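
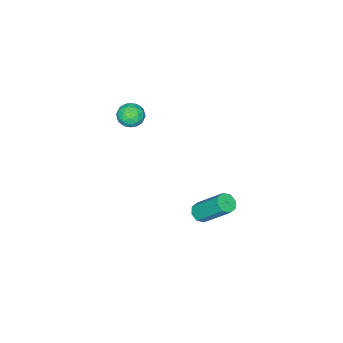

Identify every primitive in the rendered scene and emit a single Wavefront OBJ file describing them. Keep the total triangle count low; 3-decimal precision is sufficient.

v 0.489 2.514 -3.445
v 0.978 2.678 -3.515
v 0.76 3.949 -2.065
v 0.271 3.786 -1.995
v 0.716 2.882 -3.733
v 0.498 4.154 -2.284
v 0.321 2.871 -3.783
v 0.103 4.143 -2.334
v 0.025 2.651 -3.634
v -0.193 3.923 -2.185
v 0 2.351 -3.375
v -0.218 3.622 -1.925
v 0.262 2.146 -3.156
v 0.044 3.418 -1.707
v 0.657 2.157 -3.106
v 0.439 3.429 -1.657
v 0.953 2.377 -3.255
v 0.735 3.649 -1.806
v 1.753 0.024 2.379
v 2.23 -0.001 2.838
v 1.21 -0.739 2.902
v 1.687 -0.764 3.361
v 1.298 -0.229 3.316
v 1.634 0.242 2.993
v 1.806 -0.982 2.747
v 2.142 -0.511 2.424
v 2.263 -0.623 3.065
v 1.949 -0.158 3.417
v 1.491 -0.582 2.323
v 1.177 -0.117 2.675
v 2.039 0.078 2.563
v 1.401 -0.818 3.177
v 1.172 -0.504 3.151
v 1.453 -0.519 3.421
v 1.688 0.221 2.654
v 1.969 0.206 2.923
v 1.421 0.072 3.205
v 1.471 -0.946 2.817
v 1.752 -0.961 3.086
v 1.987 -0.221 2.319
v 2.268 -0.236 2.589
v 2.019 -0.812 2.535
v 2.339 -0.302 2.966
v 2.02 -0.75 3.273
v 2.09 -0.878 2.912
v 2.287 -0.601 2.722
v 2.154 -0.028 3.173
v 1.835 -0.476 3.48
v 1.607 -0.162 3.454
v 1.804 0.114 3.264
v 2.174 -0.394 3.306
v 1.605 -0.264 2.26
v 1.286 -0.712 2.567
v 1.636 -0.854 2.476
v 1.833 -0.578 2.286
v 1.42 0.01 2.467
v 1.101 -0.438 2.774
v 1.153 -0.139 3.018
v 1.35 0.138 2.828
v 1.266 -0.346 2.434
f 2 1 5
f 2 5 3
f 3 5 6
f 3 6 4
f 5 1 7
f 5 7 6
f 6 7 8
f 6 8 4
f 7 1 9
f 7 9 8
f 8 9 10
f 8 10 4
f 9 1 11
f 9 11 10
f 10 11 12
f 10 12 4
f 11 1 13
f 11 13 12
f 12 13 14
f 12 14 4
f 13 1 15
f 13 15 14
f 14 15 16
f 14 16 4
f 15 1 17
f 15 17 16
f 16 17 18
f 16 18 4
f 17 1 2
f 17 2 18
f 18 2 3
f 18 3 4
f 19 56 35
f 56 30 59
f 35 59 24
f 56 59 35
f 19 35 31
f 35 24 36
f 31 36 20
f 35 36 31
f 19 31 40
f 31 20 41
f 40 41 26
f 31 41 40
f 19 40 52
f 40 26 55
f 52 55 29
f 40 55 52
f 19 52 56
f 52 29 60
f 56 60 30
f 52 60 56
f 20 36 47
f 36 24 50
f 47 50 28
f 36 50 47
f 24 59 37
f 59 30 58
f 37 58 23
f 59 58 37
f 30 60 57
f 60 29 53
f 57 53 21
f 60 53 57
f 29 55 54
f 55 26 42
f 54 42 25
f 55 42 54
f 26 41 46
f 41 20 43
f 46 43 27
f 41 43 46
f 22 48 34
f 48 28 49
f 34 49 23
f 48 49 34
f 22 34 32
f 34 23 33
f 32 33 21
f 34 33 32
f 22 32 39
f 32 21 38
f 39 38 25
f 32 38 39
f 22 39 44
f 39 25 45
f 44 45 27
f 39 45 44
f 22 44 48
f 44 27 51
f 48 51 28
f 44 51 48
f 23 49 37
f 49 28 50
f 37 50 24
f 49 50 37
f 21 33 57
f 33 23 58
f 57 58 30
f 33 58 57
f 25 38 54
f 38 21 53
f 54 53 29
f 38 53 54
f 27 45 46
f 45 25 42
f 46 42 26
f 45 42 46
f 28 51 47
f 51 27 43
f 47 43 20
f 51 43 47



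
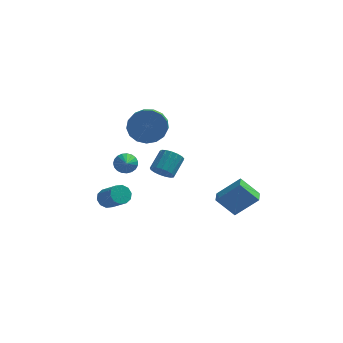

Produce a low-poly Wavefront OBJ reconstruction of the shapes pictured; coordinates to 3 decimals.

v -2.973 3.876 -2.814
v -2.497 4.226 -2.919
v -1.69 3.393 -2.031
v -2.167 3.044 -1.926
v -2.678 4.363 -2.626
v -1.871 3.531 -1.738
v -2.971 4.315 -2.405
v -2.165 3.482 -1.517
v -3.266 4.099 -2.34
v -2.459 3.267 -1.452
v -3.448 3.798 -2.456
v -2.642 2.965 -1.568
v -3.45 3.527 -2.709
v -2.643 2.694 -1.821
v -3.269 3.389 -3.002
v -2.462 2.557 -2.114
v -2.975 3.438 -3.223
v -2.169 2.605 -2.335
v -2.681 3.653 -3.288
v -1.874 2.821 -2.4
v -2.498 3.955 -3.172
v -1.692 3.122 -2.284
v 2.571 2.328 -1.562
v 3.734 2.422 -0.453
v 2.552 3.137 -1.611
v 3.715 3.23 -0.501
v 3.525 2.29 -2.559
v 4.688 2.383 -1.449
v 3.506 3.098 -2.607
v 4.669 3.192 -1.498
v -0.833 3.396 2.909
v -0.183 3.781 3.564
v -0.078 2.509 4.207
v -0.727 2.124 3.551
v -0.609 3.851 3.771
v -0.504 2.578 4.414
v -1.087 3.816 3.78
v -0.981 2.543 4.423
v -1.506 3.685 3.59
v -1.4 2.412 4.233
v -1.771 3.488 3.243
v -1.665 2.215 3.886
v -1.821 3.27 2.82
v -1.715 1.997 3.463
v -1.645 3.081 2.417
v -1.539 1.808 3.06
v -1.282 2.964 2.127
v -1.177 1.691 2.77
v -0.817 2.947 2.016
v -0.712 1.674 2.658
v -0.356 3.032 2.109
v -0.25 1.759 2.752
v -0.003 3.201 2.385
v 0.102 1.928 3.028
v 0.159 3.415 2.782
v 0.265 2.142 3.425
v 0.094 3.624 3.207
v 0.2 2.351 3.85
v -1.906 2.977 0.385
v -1.439 3.24 0.676
v -1.734 2.063 0.935
v -1.634 3.295 0.829
v -1.876 3.295 0.904
v -2.123 3.24 0.891
v -2.333 3.14 0.789
v -2.469 3.011 0.618
v -2.507 2.876 0.407
v -2.442 2.759 0.191
v -2.284 2.679 0.01
v -2.061 2.651 -0.107
v -1.811 2.679 -0.139
v -1.577 2.759 -0.08
v -1.4 2.876 0.059
v -1.311 3.01 0.255
v -1.325 3.139 0.473
v 0.095 1.119 1.021
v 0.651 1.125 0.703
v 1.04 2.007 1.402
v 0.485 2.001 1.719
v 0.477 1.324 0.549
v 0.866 2.206 1.248
v 0.215 1.476 0.503
v 0.604 2.358 1.202
v -0.075 1.547 0.576
v 0.314 2.428 1.274
v -0.325 1.519 0.75
v 0.064 2.401 1.449
v -0.479 1.4 0.987
v -0.09 2.281 1.685
v -0.501 1.216 1.231
v -0.112 2.098 1.929
v -0.387 1.01 1.427
v 0.002 1.892 2.125
v -0.162 0.83 1.53
v 0.227 1.711 2.228
v 0.122 0.715 1.517
v 0.511 1.597 2.215
v 0.399 0.693 1.389
v 0.789 1.575 2.088
v 0.608 0.769 1.178
v 0.997 1.651 1.876
v 0.698 0.925 0.93
v 1.088 1.807 1.628
f 2 1 5
f 2 5 3
f 3 5 6
f 3 6 4
f 5 1 7
f 5 7 6
f 6 7 8
f 6 8 4
f 7 1 9
f 7 9 8
f 8 9 10
f 8 10 4
f 9 1 11
f 9 11 10
f 10 11 12
f 10 12 4
f 11 1 13
f 11 13 12
f 12 13 14
f 12 14 4
f 13 1 15
f 13 15 14
f 14 15 16
f 14 16 4
f 15 1 17
f 15 17 16
f 16 17 18
f 16 18 4
f 17 1 19
f 17 19 18
f 18 19 20
f 18 20 4
f 19 1 21
f 19 21 20
f 20 21 22
f 20 22 4
f 21 1 2
f 21 2 22
f 22 2 3
f 22 3 4
f 24 26 23
f 27 24 23
f 23 26 25
f 25 27 23
f 24 30 26
f 28 24 27
f 28 30 24
f 26 30 25
f 29 27 25
f 25 30 29
f 29 28 27
f 30 28 29
f 32 31 35
f 32 35 33
f 33 35 36
f 33 36 34
f 35 31 37
f 35 37 36
f 36 37 38
f 36 38 34
f 37 31 39
f 37 39 38
f 38 39 40
f 38 40 34
f 39 31 41
f 39 41 40
f 40 41 42
f 40 42 34
f 41 31 43
f 41 43 42
f 42 43 44
f 42 44 34
f 43 31 45
f 43 45 44
f 44 45 46
f 44 46 34
f 45 31 47
f 45 47 46
f 46 47 48
f 46 48 34
f 47 31 49
f 47 49 48
f 48 49 50
f 48 50 34
f 49 31 51
f 49 51 50
f 50 51 52
f 50 52 34
f 51 31 53
f 51 53 52
f 52 53 54
f 52 54 34
f 53 31 55
f 53 55 54
f 54 55 56
f 54 56 34
f 55 31 57
f 55 57 56
f 56 57 58
f 56 58 34
f 57 31 32
f 57 32 58
f 58 32 33
f 58 33 34
f 60 59 62
f 60 62 61
f 62 59 63
f 62 63 61
f 63 59 64
f 63 64 61
f 64 59 65
f 64 65 61
f 65 59 66
f 65 66 61
f 66 59 67
f 66 67 61
f 67 59 68
f 67 68 61
f 68 59 69
f 68 69 61
f 69 59 70
f 69 70 61
f 70 59 71
f 70 71 61
f 71 59 72
f 71 72 61
f 72 59 73
f 72 73 61
f 73 59 74
f 73 74 61
f 74 59 75
f 74 75 61
f 75 59 60
f 75 60 61
f 77 76 80
f 77 80 78
f 78 80 81
f 78 81 79
f 80 76 82
f 80 82 81
f 81 82 83
f 81 83 79
f 82 76 84
f 82 84 83
f 83 84 85
f 83 85 79
f 84 76 86
f 84 86 85
f 85 86 87
f 85 87 79
f 86 76 88
f 86 88 87
f 87 88 89
f 87 89 79
f 88 76 90
f 88 90 89
f 89 90 91
f 89 91 79
f 90 76 92
f 90 92 91
f 91 92 93
f 91 93 79
f 92 76 94
f 92 94 93
f 93 94 95
f 93 95 79
f 94 76 96
f 94 96 95
f 95 96 97
f 95 97 79
f 96 76 98
f 96 98 97
f 97 98 99
f 97 99 79
f 98 76 100
f 98 100 99
f 99 100 101
f 99 101 79
f 100 76 102
f 100 102 101
f 101 102 103
f 101 103 79
f 102 76 77
f 102 77 103
f 103 77 78
f 103 78 79



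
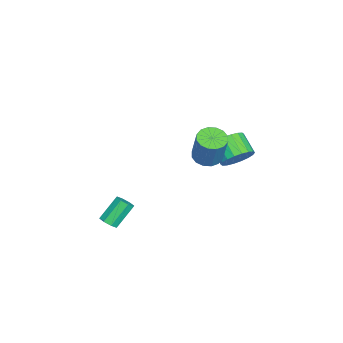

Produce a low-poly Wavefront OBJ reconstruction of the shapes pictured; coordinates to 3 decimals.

v 2.716 2.338 2.281
v 3.399 1.823 2.123
v 4.127 2.187 4.08
v 3.444 2.702 4.239
v 3.532 2.235 1.997
v 4.26 2.599 3.955
v 3.446 2.674 1.947
v 4.174 3.038 3.905
v 3.164 3.023 1.987
v 3.892 3.387 3.945
v 2.763 3.189 2.106
v 3.491 3.553 4.063
v 2.349 3.127 2.271
v 3.077 3.491 4.229
v 2.033 2.853 2.44
v 2.761 3.217 4.397
v 1.9 2.441 2.565
v 2.628 2.805 4.523
v 1.986 2.002 2.615
v 2.714 2.366 4.573
v 2.268 1.653 2.575
v 2.996 2.017 4.533
v 2.669 1.487 2.457
v 3.397 1.851 4.414
v 3.083 1.549 2.291
v 3.811 1.913 4.249
v -0.346 3.658 -0.055
v 0.459 3.167 0.406
v -0.488 2.412 1.256
v -1.294 2.902 0.795
v 0.399 3.545 0.675
v -0.548 2.789 1.525
v 0.192 3.945 0.8
v -0.755 3.189 1.65
v -0.122 4.288 0.755
v -1.069 3.532 1.605
v -0.481 4.506 0.549
v -1.428 3.75 1.399
v -0.813 4.556 0.224
v -1.76 3.801 1.074
v -1.052 4.429 -0.156
v -1.999 3.673 0.694
v -1.152 4.148 -0.516
v -2.099 3.393 0.334
v -1.092 3.771 -0.785
v -2.039 3.015 0.065
v -0.885 3.371 -0.91
v -1.832 2.615 -0.06
v -0.571 3.028 -0.865
v -1.518 2.272 -0.015
v -0.212 2.81 -0.659
v -1.159 2.054 0.191
v 0.12 2.759 -0.334
v -0.827 2.004 0.516
v 0.359 2.887 0.046
v -0.588 2.131 0.896
v 2.355 -3.293 -4.377
v 2.668 -2.763 -4.511
v 1.819 -1.938 -3.236
v 1.505 -2.467 -3.103
v 2.257 -2.802 -4.76
v 1.408 -1.977 -3.485
v 1.903 -3.128 -4.785
v 1.054 -2.303 -3.51
v 1.813 -3.551 -4.571
v 0.964 -2.726 -3.296
v 2.041 -3.822 -4.244
v 1.192 -2.997 -2.969
v 2.452 -3.783 -3.995
v 1.603 -2.958 -2.72
v 2.806 -3.457 -3.97
v 1.957 -2.632 -2.695
v 2.896 -3.034 -4.184
v 2.047 -2.209 -2.909
f 2 1 5
f 2 5 3
f 3 5 6
f 3 6 4
f 5 1 7
f 5 7 6
f 6 7 8
f 6 8 4
f 7 1 9
f 7 9 8
f 8 9 10
f 8 10 4
f 9 1 11
f 9 11 10
f 10 11 12
f 10 12 4
f 11 1 13
f 11 13 12
f 12 13 14
f 12 14 4
f 13 1 15
f 13 15 14
f 14 15 16
f 14 16 4
f 15 1 17
f 15 17 16
f 16 17 18
f 16 18 4
f 17 1 19
f 17 19 18
f 18 19 20
f 18 20 4
f 19 1 21
f 19 21 20
f 20 21 22
f 20 22 4
f 21 1 23
f 21 23 22
f 22 23 24
f 22 24 4
f 23 1 25
f 23 25 24
f 24 25 26
f 24 26 4
f 25 1 2
f 25 2 26
f 26 2 3
f 26 3 4
f 28 27 31
f 28 31 29
f 29 31 32
f 29 32 30
f 31 27 33
f 31 33 32
f 32 33 34
f 32 34 30
f 33 27 35
f 33 35 34
f 34 35 36
f 34 36 30
f 35 27 37
f 35 37 36
f 36 37 38
f 36 38 30
f 37 27 39
f 37 39 38
f 38 39 40
f 38 40 30
f 39 27 41
f 39 41 40
f 40 41 42
f 40 42 30
f 41 27 43
f 41 43 42
f 42 43 44
f 42 44 30
f 43 27 45
f 43 45 44
f 44 45 46
f 44 46 30
f 45 27 47
f 45 47 46
f 46 47 48
f 46 48 30
f 47 27 49
f 47 49 48
f 48 49 50
f 48 50 30
f 49 27 51
f 49 51 50
f 50 51 52
f 50 52 30
f 51 27 53
f 51 53 52
f 52 53 54
f 52 54 30
f 53 27 55
f 53 55 54
f 54 55 56
f 54 56 30
f 55 27 28
f 55 28 56
f 56 28 29
f 56 29 30
f 58 57 61
f 58 61 59
f 59 61 62
f 59 62 60
f 61 57 63
f 61 63 62
f 62 63 64
f 62 64 60
f 63 57 65
f 63 65 64
f 64 65 66
f 64 66 60
f 65 57 67
f 65 67 66
f 66 67 68
f 66 68 60
f 67 57 69
f 67 69 68
f 68 69 70
f 68 70 60
f 69 57 71
f 69 71 70
f 70 71 72
f 70 72 60
f 71 57 73
f 71 73 72
f 72 73 74
f 72 74 60
f 73 57 58
f 73 58 74
f 74 58 59
f 74 59 60



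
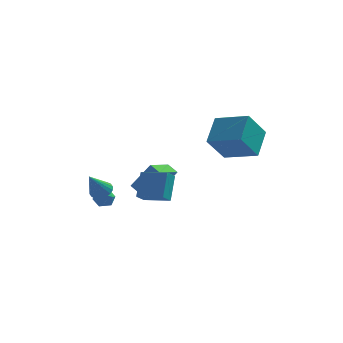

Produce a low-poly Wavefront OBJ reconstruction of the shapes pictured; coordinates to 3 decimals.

v -3.541 -2.057 0.856
v -3.08 -1.73 1.233
v -4.019 -2.963 2.224
v -3.326 -1.556 1.262
v -3.615 -1.482 1.211
v -3.889 -1.521 1.089
v -4.094 -1.667 0.921
v -4.19 -1.89 0.74
v -4.157 -2.145 0.582
v -4.002 -2.384 0.478
v -3.756 -2.557 0.449
v -3.467 -2.632 0.5
v -3.193 -2.592 0.622
v -2.988 -2.447 0.79
v -2.892 -2.224 0.972
v -2.925 -1.968 1.13
v -1.379 -3.685 1.212
v -1.293 -2.676 2.59
v -1.085 -2.981 0.679
v -0.999 -1.973 2.057
v 0.099 -4.127 1.443
v 0.185 -3.119 2.821
v 0.393 -3.424 0.91
v 0.479 -2.415 2.288
v 2.512 2.728 1.731
v 1.651 1.67 3.315
v 2.782 4.305 2.932
v 1.922 3.247 4.515
v 4.458 1.973 2.285
v 3.598 0.915 3.868
v 4.729 3.55 3.485
v 3.868 2.492 5.069
v -0.943 0.933 -0.433
v -1.687 -0.603 0.108
v -1.517 1.343 -0.056
v -2.261 -0.193 0.485
v 0.141 0.973 1.175
v -0.603 -0.563 1.716
v -0.433 1.383 1.552
v -1.177 -0.153 2.093
v -3.811 0.655 -0.474
v -3.536 0.201 -0.027
v -4.024 -0.181 -1.193
v -3.749 -0.635 -0.746
v -4.35 -0.322 -0.597
v -4.219 0.195 -0.153
v -3.341 -0.175 -1.067
v -3.21 0.342 -0.623
v -3.246 -0.312 -0.393
v -3.87 -0.403 -0.103
v -3.69 0.423 -1.117
v -4.314 0.332 -0.827
f 2 1 4
f 2 4 3
f 4 1 5
f 4 5 3
f 5 1 6
f 5 6 3
f 6 1 7
f 6 7 3
f 7 1 8
f 7 8 3
f 8 1 9
f 8 9 3
f 9 1 10
f 9 10 3
f 10 1 11
f 10 11 3
f 11 1 12
f 11 12 3
f 12 1 13
f 12 13 3
f 13 1 14
f 13 14 3
f 14 1 15
f 14 15 3
f 15 1 16
f 15 16 3
f 16 1 2
f 16 2 3
f 18 20 17
f 21 18 17
f 17 20 19
f 19 21 17
f 18 24 20
f 22 18 21
f 22 24 18
f 20 24 19
f 23 21 19
f 19 24 23
f 23 22 21
f 24 22 23
f 26 28 25
f 29 26 25
f 25 28 27
f 27 29 25
f 26 32 28
f 30 26 29
f 30 32 26
f 28 32 27
f 31 29 27
f 27 32 31
f 31 30 29
f 32 30 31
f 34 36 33
f 37 34 33
f 33 36 35
f 35 37 33
f 34 40 36
f 38 34 37
f 38 40 34
f 36 40 35
f 39 37 35
f 35 40 39
f 39 38 37
f 40 38 39
f 41 52 46
f 41 46 42
f 41 42 48
f 41 48 51
f 41 51 52
f 42 46 50
f 46 52 45
f 52 51 43
f 51 48 47
f 48 42 49
f 44 50 45
f 44 45 43
f 44 43 47
f 44 47 49
f 44 49 50
f 45 50 46
f 43 45 52
f 47 43 51
f 49 47 48
f 50 49 42



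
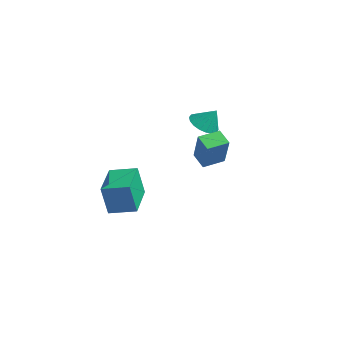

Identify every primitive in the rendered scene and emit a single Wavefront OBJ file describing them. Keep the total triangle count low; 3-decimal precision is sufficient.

v -1.74 2.176 3.362
v -1.074 1.965 3.151
v -1.34 2.584 4.218
v -1.1 2.262 3.022
v -1.253 2.542 2.96
v -1.503 2.749 2.977
v -1.799 2.843 3.071
v -2.084 2.804 3.223
v -2.301 2.642 3.401
v -2.406 2.386 3.572
v -2.38 2.089 3.702
v -2.227 1.81 3.764
v -1.978 1.602 3.746
v -1.681 1.509 3.652
v -1.396 1.547 3.501
v -1.179 1.71 3.322
v -2.009 -2.119 -1.279
v -2.038 -2.435 0.218
v -3.632 -1.073 -1.088
v -3.661 -1.39 0.408
v -1.319 -1.09 -1.048
v -1.348 -1.407 0.448
v -2.942 -0.045 -0.858
v -2.971 -0.361 0.639
v 1.764 0.106 3.398
v 2.568 -0.081 4.804
v 1.728 1.074 3.548
v 2.532 0.887 4.953
v 2.468 0.193 3.007
v 3.272 0.006 4.412
v 2.432 1.161 3.156
v 3.236 0.974 4.562
f 2 1 4
f 2 4 3
f 4 1 5
f 4 5 3
f 5 1 6
f 5 6 3
f 6 1 7
f 6 7 3
f 7 1 8
f 7 8 3
f 8 1 9
f 8 9 3
f 9 1 10
f 9 10 3
f 10 1 11
f 10 11 3
f 11 1 12
f 11 12 3
f 12 1 13
f 12 13 3
f 13 1 14
f 13 14 3
f 14 1 15
f 14 15 3
f 15 1 16
f 15 16 3
f 16 1 2
f 16 2 3
f 18 20 17
f 21 18 17
f 17 20 19
f 19 21 17
f 18 24 20
f 22 18 21
f 22 24 18
f 20 24 19
f 23 21 19
f 19 24 23
f 23 22 21
f 24 22 23
f 26 28 25
f 29 26 25
f 25 28 27
f 27 29 25
f 26 32 28
f 30 26 29
f 30 32 26
f 28 32 27
f 31 29 27
f 27 32 31
f 31 30 29
f 32 30 31



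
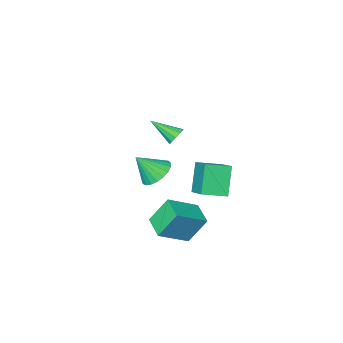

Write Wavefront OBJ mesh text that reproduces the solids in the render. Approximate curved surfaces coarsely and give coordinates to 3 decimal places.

v -0.861 3.415 3.342
v -0.56 3.861 3.608
v 0.041 2.285 4.218
v -0.858 3.784 3.815
v -1.157 3.566 3.841
v -1.343 3.29 3.677
v -1.344 3.062 3.385
v -1.161 2.969 3.076
v -0.863 3.046 2.869
v -0.565 3.263 2.842
v -0.379 3.539 3.007
v -0.377 3.767 3.299
v -2.74 2.159 0.1
v -2.27 3.921 1.1
v -4.05 2.677 -0.198
v -3.58 4.44 0.801
v -2.06 2.92 -1.561
v -1.59 4.683 -0.562
v -3.37 3.439 -1.86
v -2.9 5.201 -0.86
v -2.448 2.91 -2.758
v -0.687 2.794 -1.775
v -2.182 4.343 -3.066
v -0.42 4.227 -2.083
v -1.6 2.413 -4.337
v 0.162 2.297 -3.354
v -1.333 3.846 -4.645
v 0.428 3.73 -3.662
v -2.016 -0.769 -2.152
v -1.177 -0.402 -2.667
v -1.004 -1.251 -0.848
v -1.305 -0.052 -2.439
v -1.555 0.174 -2.162
v -1.885 0.237 -1.883
v -2.237 0.126 -1.65
v -2.552 -0.14 -1.505
v -2.773 -0.515 -1.471
v -2.864 -0.933 -1.556
v -2.808 -1.324 -1.743
v -2.615 -1.618 -2.001
v -2.318 -1.766 -2.286
v -1.97 -1.741 -2.547
v -1.629 -1.548 -2.74
v -1.355 -1.221 -2.832
v -1.195 -0.815 -2.806
f 2 1 4
f 2 4 3
f 4 1 5
f 4 5 3
f 5 1 6
f 5 6 3
f 6 1 7
f 6 7 3
f 7 1 8
f 7 8 3
f 8 1 9
f 8 9 3
f 9 1 10
f 9 10 3
f 10 1 11
f 10 11 3
f 11 1 12
f 11 12 3
f 12 1 2
f 12 2 3
f 14 16 13
f 17 14 13
f 13 16 15
f 15 17 13
f 14 20 16
f 18 14 17
f 18 20 14
f 16 20 15
f 19 17 15
f 15 20 19
f 19 18 17
f 20 18 19
f 22 24 21
f 25 22 21
f 21 24 23
f 23 25 21
f 22 28 24
f 26 22 25
f 26 28 22
f 24 28 23
f 27 25 23
f 23 28 27
f 27 26 25
f 28 26 27
f 30 29 32
f 30 32 31
f 32 29 33
f 32 33 31
f 33 29 34
f 33 34 31
f 34 29 35
f 34 35 31
f 35 29 36
f 35 36 31
f 36 29 37
f 36 37 31
f 37 29 38
f 37 38 31
f 38 29 39
f 38 39 31
f 39 29 40
f 39 40 31
f 40 29 41
f 40 41 31
f 41 29 42
f 41 42 31
f 42 29 43
f 42 43 31
f 43 29 44
f 43 44 31
f 44 29 45
f 44 45 31
f 45 29 30
f 45 30 31



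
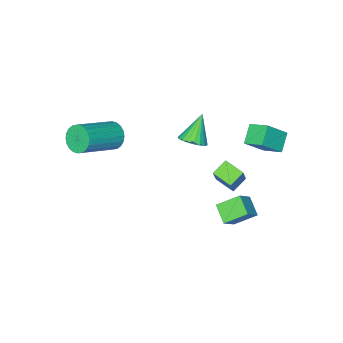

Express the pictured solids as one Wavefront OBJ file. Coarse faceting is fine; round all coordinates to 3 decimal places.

v -1.256 -1.704 0.391
v -0.76 -1.438 0.79
v -2.064 -2.056 1.629
v -0.929 -1.21 0.745
v -1.154 -1.068 0.638
v -1.397 -1.036 0.489
v -1.615 -1.119 0.322
v -1.772 -1.304 0.168
v -1.839 -1.558 0.052
v -1.805 -1.837 -0.005
v -1.676 -2.093 0.006
v -1.475 -2.282 0.084
v -1.236 -2.371 0.215
v -1 -2.345 0.376
v -0.808 -2.208 0.54
v -0.694 -1.984 0.678
v -0.677 -1.712 0.767
v -2.617 0.723 -2.613
v -1.881 0.914 -1.903
v -2.369 1.594 -3.104
v -1.633 1.784 -2.395
v -1.787 0.096 -3.305
v -1.051 0.286 -2.596
v -1.539 0.966 -3.797
v -0.803 1.157 -3.087
v -3.21 1.179 2.199
v -3.438 2.104 2.662
v -2.534 1.647 1.596
v -2.762 2.573 2.06
v -2.278 0.967 3.08
v -2.506 1.893 3.544
v -1.602 1.436 2.478
v -1.83 2.361 2.941
v -2.262 -1.262 -2.692
v -3.033 -1.337 -2.275
v -2.518 -0.322 -2.997
v -3.289 -0.397 -2.579
v -1.571 -0.623 -1.301
v -2.342 -0.698 -0.883
v -1.827 0.317 -1.605
v -2.598 0.242 -1.188
v 1.508 -3.927 0.704
v 1.835 -4.109 0.065
v 3.759 -3.994 1.018
v 3.432 -3.813 1.656
v 1.828 -3.821 0.045
v 3.752 -3.706 0.997
v 1.772 -3.549 0.125
v 3.696 -3.435 1.077
v 1.676 -3.335 0.293
v 3.6 -3.22 1.246
v 1.554 -3.211 0.524
v 3.478 -3.096 1.476
v 1.426 -3.196 0.782
v 3.35 -3.081 1.734
v 1.31 -3.292 1.028
v 3.234 -3.178 1.981
v 1.224 -3.485 1.225
v 3.148 -3.371 2.177
v 1.181 -3.746 1.342
v 3.105 -3.631 2.295
v 1.188 -4.034 1.363
v 3.112 -3.919 2.315
v 1.244 -4.305 1.283
v 3.168 -4.191 2.235
v 1.34 -4.52 1.114
v 3.264 -4.405 2.067
v 1.462 -4.644 0.884
v 3.386 -4.529 1.836
v 1.59 -4.659 0.626
v 3.514 -4.544 1.578
v 1.706 -4.562 0.379
v 3.63 -4.448 1.332
v 1.792 -4.369 0.183
v 3.716 -4.255 1.135
f 2 1 4
f 2 4 3
f 4 1 5
f 4 5 3
f 5 1 6
f 5 6 3
f 6 1 7
f 6 7 3
f 7 1 8
f 7 8 3
f 8 1 9
f 8 9 3
f 9 1 10
f 9 10 3
f 10 1 11
f 10 11 3
f 11 1 12
f 11 12 3
f 12 1 13
f 12 13 3
f 13 1 14
f 13 14 3
f 14 1 15
f 14 15 3
f 15 1 16
f 15 16 3
f 16 1 17
f 16 17 3
f 17 1 2
f 17 2 3
f 19 21 18
f 22 19 18
f 18 21 20
f 20 22 18
f 19 25 21
f 23 19 22
f 23 25 19
f 21 25 20
f 24 22 20
f 20 25 24
f 24 23 22
f 25 23 24
f 27 29 26
f 30 27 26
f 26 29 28
f 28 30 26
f 27 33 29
f 31 27 30
f 31 33 27
f 29 33 28
f 32 30 28
f 28 33 32
f 32 31 30
f 33 31 32
f 35 37 34
f 38 35 34
f 34 37 36
f 36 38 34
f 35 41 37
f 39 35 38
f 39 41 35
f 37 41 36
f 40 38 36
f 36 41 40
f 40 39 38
f 41 39 40
f 43 42 46
f 43 46 44
f 44 46 47
f 44 47 45
f 46 42 48
f 46 48 47
f 47 48 49
f 47 49 45
f 48 42 50
f 48 50 49
f 49 50 51
f 49 51 45
f 50 42 52
f 50 52 51
f 51 52 53
f 51 53 45
f 52 42 54
f 52 54 53
f 53 54 55
f 53 55 45
f 54 42 56
f 54 56 55
f 55 56 57
f 55 57 45
f 56 42 58
f 56 58 57
f 57 58 59
f 57 59 45
f 58 42 60
f 58 60 59
f 59 60 61
f 59 61 45
f 60 42 62
f 60 62 61
f 61 62 63
f 61 63 45
f 62 42 64
f 62 64 63
f 63 64 65
f 63 65 45
f 64 42 66
f 64 66 65
f 65 66 67
f 65 67 45
f 66 42 68
f 66 68 67
f 67 68 69
f 67 69 45
f 68 42 70
f 68 70 69
f 69 70 71
f 69 71 45
f 70 42 72
f 70 72 71
f 71 72 73
f 71 73 45
f 72 42 74
f 72 74 73
f 73 74 75
f 73 75 45
f 74 42 43
f 74 43 75
f 75 43 44
f 75 44 45



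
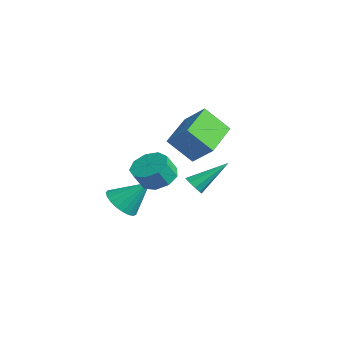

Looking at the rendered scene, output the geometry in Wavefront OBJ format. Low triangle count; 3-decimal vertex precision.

v -1.665 -1.253 -1.369
v -1.236 -0.722 -2.029
v -1.055 -0.107 -0.051
v -1.594 -0.555 -2.009
v -1.963 -0.508 -1.878
v -2.282 -0.591 -1.659
v -2.493 -0.788 -1.39
v -2.562 -1.065 -1.117
v -2.475 -1.375 -0.888
v -2.249 -1.663 -0.741
v -1.921 -1.881 -0.704
v -1.55 -1.99 -0.781
v -1.198 -1.972 -0.96
v -0.927 -1.829 -1.21
v -0.784 -1.587 -1.487
v -0.793 -1.287 -1.744
v -0.953 -0.981 -1.936
v -0.698 1.87 -0.503
v -0.164 1.682 -0.375
v -0.422 3.49 0.723
v -0.152 1.92 -0.692
v -0.396 2.135 -0.921
v -0.78 2.225 -0.954
v -1.127 2.15 -0.776
v -1.272 1.943 -0.47
v -1.149 1.702 -0.18
v -0.815 1.54 -0.04
v -0.426 1.532 -0.118
v 3.38 -1.778 2.363
v 4.075 -1.265 2.58
v 4.194 -1.79 3.435
v 3.5 -2.302 3.217
v 3.561 -1.024 2.8
v 3.68 -1.549 3.655
v 2.962 -1.135 2.815
v 3.082 -1.66 3.67
v 2.56 -1.547 2.619
v 2.679 -2.072 3.473
v 2.541 -2.067 2.302
v 2.66 -2.592 3.157
v 2.915 -2.451 2.014
v 3.034 -2.976 2.869
v 3.507 -2.52 1.889
v 3.626 -3.045 2.744
v 4.039 -2.242 1.986
v 4.159 -2.767 2.84
v 4.264 -1.746 2.259
v 4.383 -2.271 3.113
v 2.195 -0.849 3.84
v 3.11 -0.346 4.726
v 0.837 0.673 4.377
v 1.752 1.177 5.263
v 2.788 0.083 2.697
v 3.703 0.587 3.583
v 1.43 1.606 3.234
v 2.345 2.109 4.12
f 2 1 4
f 2 4 3
f 4 1 5
f 4 5 3
f 5 1 6
f 5 6 3
f 6 1 7
f 6 7 3
f 7 1 8
f 7 8 3
f 8 1 9
f 8 9 3
f 9 1 10
f 9 10 3
f 10 1 11
f 10 11 3
f 11 1 12
f 11 12 3
f 12 1 13
f 12 13 3
f 13 1 14
f 13 14 3
f 14 1 15
f 14 15 3
f 15 1 16
f 15 16 3
f 16 1 17
f 16 17 3
f 17 1 2
f 17 2 3
f 19 18 21
f 19 21 20
f 21 18 22
f 21 22 20
f 22 18 23
f 22 23 20
f 23 18 24
f 23 24 20
f 24 18 25
f 24 25 20
f 25 18 26
f 25 26 20
f 26 18 27
f 26 27 20
f 27 18 28
f 27 28 20
f 28 18 19
f 28 19 20
f 30 29 33
f 30 33 31
f 31 33 34
f 31 34 32
f 33 29 35
f 33 35 34
f 34 35 36
f 34 36 32
f 35 29 37
f 35 37 36
f 36 37 38
f 36 38 32
f 37 29 39
f 37 39 38
f 38 39 40
f 38 40 32
f 39 29 41
f 39 41 40
f 40 41 42
f 40 42 32
f 41 29 43
f 41 43 42
f 42 43 44
f 42 44 32
f 43 29 45
f 43 45 44
f 44 45 46
f 44 46 32
f 45 29 47
f 45 47 46
f 46 47 48
f 46 48 32
f 47 29 30
f 47 30 48
f 48 30 31
f 48 31 32
f 50 52 49
f 53 50 49
f 49 52 51
f 51 53 49
f 50 56 52
f 54 50 53
f 54 56 50
f 52 56 51
f 55 53 51
f 51 56 55
f 55 54 53
f 56 54 55



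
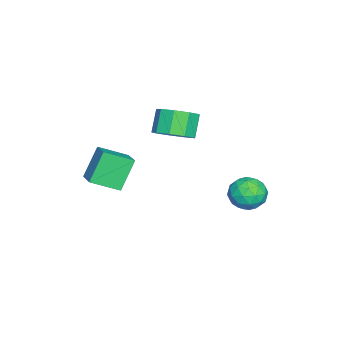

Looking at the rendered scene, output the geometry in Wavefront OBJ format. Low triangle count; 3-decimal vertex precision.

v -1.165 -0.582 2.91
v -0.293 -0.533 3.547
v -1.124 -0.55 4.686
v -1.995 -0.598 4.05
v -0.527 0.149 3.386
v -1.358 0.132 4.525
v -1.06 0.489 3.003
v -1.891 0.472 4.142
v -1.641 0.328 2.576
v -2.472 0.311 3.716
v -1.999 -0.258 2.306
v -2.83 -0.275 3.445
v -1.967 -0.996 2.319
v -2.798 -1.013 3.458
v -1.559 -1.54 2.608
v -2.39 -1.557 3.747
v -0.967 -1.635 3.039
v -1.798 -1.652 4.178
v -0.467 -1.238 3.41
v -1.298 -1.254 4.549
v -0.323 -2.595 1.638
v 0.23 -3.957 2.319
v 0.832 -1.876 2.139
v 1.386 -3.238 2.819
v 0.614 -3.002 0.061
v 1.168 -4.364 0.741
v 1.77 -2.283 0.561
v 2.323 -3.645 1.242
v -3.972 3.26 -1.803
v -3.108 3.263 -2.438
v -4.332 1.637 -2.302
v -3.468 1.64 -2.937
v -3.35 1.641 -1.871
v -3.127 2.644 -1.563
v -4.313 2.256 -3.177
v -4.09 3.259 -2.869
v -3.318 2.643 -3.288
v -2.723 2.263 -2.48
v -4.717 2.637 -2.26
v -4.122 2.257 -1.452
v -3.508 3.404 -2.077
v -3.932 1.496 -2.663
v -3.862 1.497 -2.037
v -3.355 1.499 -2.41
v -3.52 3.04 -1.562
v -3.012 3.042 -1.936
v -3.154 2.088 -1.602
v -4.428 1.858 -2.804
v -3.92 1.86 -3.178
v -4.085 3.401 -2.33
v -3.578 3.403 -2.703
v -4.286 2.812 -3.138
v -3.124 3.041 -2.949
v -3.336 2.088 -3.243
v -3.832 2.45 -3.384
v -3.701 3.039 -3.203
v -2.774 2.818 -2.475
v -2.986 1.864 -2.768
v -2.917 1.864 -2.142
v -2.786 2.454 -1.96
v -2.898 2.453 -2.974
v -4.454 3.036 -1.972
v -4.666 2.082 -2.265
v -4.654 2.446 -2.78
v -4.523 3.036 -2.598
v -4.104 2.812 -1.497
v -4.316 1.859 -1.791
v -3.739 1.861 -1.537
v -3.608 2.45 -1.356
v -4.542 2.447 -1.766
f 2 1 5
f 2 5 3
f 3 5 6
f 3 6 4
f 5 1 7
f 5 7 6
f 6 7 8
f 6 8 4
f 7 1 9
f 7 9 8
f 8 9 10
f 8 10 4
f 9 1 11
f 9 11 10
f 10 11 12
f 10 12 4
f 11 1 13
f 11 13 12
f 12 13 14
f 12 14 4
f 13 1 15
f 13 15 14
f 14 15 16
f 14 16 4
f 15 1 17
f 15 17 16
f 16 17 18
f 16 18 4
f 17 1 19
f 17 19 18
f 18 19 20
f 18 20 4
f 19 1 2
f 19 2 20
f 20 2 3
f 20 3 4
f 22 24 21
f 25 22 21
f 21 24 23
f 23 25 21
f 22 28 24
f 26 22 25
f 26 28 22
f 24 28 23
f 27 25 23
f 23 28 27
f 27 26 25
f 28 26 27
f 29 66 45
f 66 40 69
f 45 69 34
f 66 69 45
f 29 45 41
f 45 34 46
f 41 46 30
f 45 46 41
f 29 41 50
f 41 30 51
f 50 51 36
f 41 51 50
f 29 50 62
f 50 36 65
f 62 65 39
f 50 65 62
f 29 62 66
f 62 39 70
f 66 70 40
f 62 70 66
f 30 46 57
f 46 34 60
f 57 60 38
f 46 60 57
f 34 69 47
f 69 40 68
f 47 68 33
f 69 68 47
f 40 70 67
f 70 39 63
f 67 63 31
f 70 63 67
f 39 65 64
f 65 36 52
f 64 52 35
f 65 52 64
f 36 51 56
f 51 30 53
f 56 53 37
f 51 53 56
f 32 58 44
f 58 38 59
f 44 59 33
f 58 59 44
f 32 44 42
f 44 33 43
f 42 43 31
f 44 43 42
f 32 42 49
f 42 31 48
f 49 48 35
f 42 48 49
f 32 49 54
f 49 35 55
f 54 55 37
f 49 55 54
f 32 54 58
f 54 37 61
f 58 61 38
f 54 61 58
f 33 59 47
f 59 38 60
f 47 60 34
f 59 60 47
f 31 43 67
f 43 33 68
f 67 68 40
f 43 68 67
f 35 48 64
f 48 31 63
f 64 63 39
f 48 63 64
f 37 55 56
f 55 35 52
f 56 52 36
f 55 52 56
f 38 61 57
f 61 37 53
f 57 53 30
f 61 53 57



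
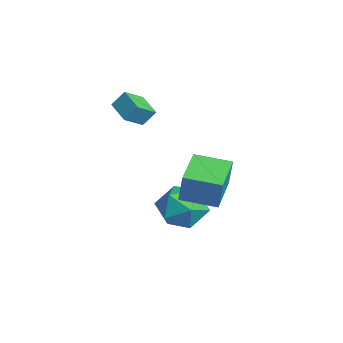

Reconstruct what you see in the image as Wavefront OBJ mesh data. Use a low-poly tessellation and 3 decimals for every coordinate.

v -0.951 -1.213 -2.784
v -0.106 -0.526 -3.309
v 0.346 -1.774 -1.431
v 1.191 -1.087 -1.956
v 0.258 -0.569 -1.387
v -0.544 -0.222 -2.223
v 0.784 -2.078 -2.517
v -0.018 -1.731 -3.353
v 0.966 -1.06 -3.144
v 0.641 -0.128 -2.445
v -0.401 -2.172 -2.295
v -0.726 -1.24 -1.596
v -2.319 -3.442 2.685
v -2.216 -2.908 3.389
v -2.687 -2.573 2.081
v -2.584 -2.04 2.785
v -1.176 -3.2 2.335
v -1.073 -2.667 3.039
v -1.544 -2.332 1.731
v -1.441 -1.798 2.435
v 0.188 -0.86 -0.548
v 0.464 -0.778 0.842
v 0.946 0.552 -0.783
v 1.223 0.634 0.607
v 1.877 -1.814 -0.827
v 2.154 -1.732 0.563
v 2.636 -0.402 -1.062
v 2.912 -0.32 0.328
f 1 12 6
f 1 6 2
f 1 2 8
f 1 8 11
f 1 11 12
f 2 6 10
f 6 12 5
f 12 11 3
f 11 8 7
f 8 2 9
f 4 10 5
f 4 5 3
f 4 3 7
f 4 7 9
f 4 9 10
f 5 10 6
f 3 5 12
f 7 3 11
f 9 7 8
f 10 9 2
f 14 16 13
f 17 14 13
f 13 16 15
f 15 17 13
f 14 20 16
f 18 14 17
f 18 20 14
f 16 20 15
f 19 17 15
f 15 20 19
f 19 18 17
f 20 18 19
f 22 24 21
f 25 22 21
f 21 24 23
f 23 25 21
f 22 28 24
f 26 22 25
f 26 28 22
f 24 28 23
f 27 25 23
f 23 28 27
f 27 26 25
f 28 26 27



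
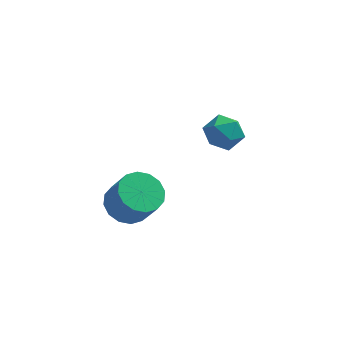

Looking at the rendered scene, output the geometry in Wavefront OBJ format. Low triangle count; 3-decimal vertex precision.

v 0.139 -2.758 -4.315
v 0.747 -3.31 -4.831
v 1.35 -3.833 -3.561
v 0.741 -3.282 -3.045
v 0.989 -2.874 -4.766
v 1.592 -3.398 -3.496
v 1.003 -2.408 -4.581
v 1.606 -2.932 -3.311
v 0.786 -2.036 -4.324
v 1.388 -2.559 -3.054
v 0.395 -1.857 -4.065
v 0.997 -2.38 -2.795
v -0.065 -1.919 -3.873
v 0.538 -2.443 -2.603
v -0.47 -2.207 -3.799
v 0.133 -2.73 -2.529
v -0.712 -2.642 -3.864
v -0.109 -3.166 -2.594
v -0.726 -3.108 -4.049
v -0.123 -3.632 -2.779
v -0.508 -3.481 -4.306
v 0.094 -4.004 -3.036
v -0.117 -3.66 -4.565
v 0.485 -4.183 -3.295
v 0.342 -3.597 -4.757
v 0.945 -4.121 -3.487
v 3.504 2.342 -3.905
v 4.335 2.207 -3.521
v 3.225 0.873 -3.819
v 4.056 0.738 -3.435
v 3.396 1.182 -2.964
v 3.567 2.09 -3.017
v 3.993 0.99 -4.323
v 4.164 1.898 -4.376
v 4.637 1.371 -3.779
v 4.268 1.49 -2.939
v 3.292 1.59 -4.401
v 2.923 1.709 -3.561
f 2 1 5
f 2 5 3
f 3 5 6
f 3 6 4
f 5 1 7
f 5 7 6
f 6 7 8
f 6 8 4
f 7 1 9
f 7 9 8
f 8 9 10
f 8 10 4
f 9 1 11
f 9 11 10
f 10 11 12
f 10 12 4
f 11 1 13
f 11 13 12
f 12 13 14
f 12 14 4
f 13 1 15
f 13 15 14
f 14 15 16
f 14 16 4
f 15 1 17
f 15 17 16
f 16 17 18
f 16 18 4
f 17 1 19
f 17 19 18
f 18 19 20
f 18 20 4
f 19 1 21
f 19 21 20
f 20 21 22
f 20 22 4
f 21 1 23
f 21 23 22
f 22 23 24
f 22 24 4
f 23 1 25
f 23 25 24
f 24 25 26
f 24 26 4
f 25 1 2
f 25 2 26
f 26 2 3
f 26 3 4
f 27 38 32
f 27 32 28
f 27 28 34
f 27 34 37
f 27 37 38
f 28 32 36
f 32 38 31
f 38 37 29
f 37 34 33
f 34 28 35
f 30 36 31
f 30 31 29
f 30 29 33
f 30 33 35
f 30 35 36
f 31 36 32
f 29 31 38
f 33 29 37
f 35 33 34
f 36 35 28



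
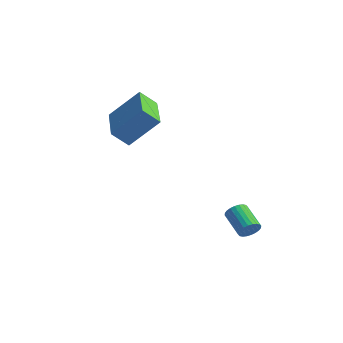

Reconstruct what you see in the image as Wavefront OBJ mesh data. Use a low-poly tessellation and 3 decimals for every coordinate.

v -4.212 -2.939 1.467
v -3.341 -2.03 2.768
v -3.775 -2.376 0.781
v -2.904 -1.467 2.081
v -2.636 -4.293 1.359
v -1.765 -3.384 2.659
v -2.199 -3.73 0.672
v -1.328 -2.821 1.973
v 2.257 -1.38 -3.393
v 2.517 -1.26 -2.971
v 1.444 -0.92 -2.405
v 1.183 -1.04 -2.827
v 2.52 -1.087 -3.069
v 1.447 -0.747 -2.503
v 2.483 -0.959 -3.216
v 1.41 -0.618 -2.651
v 2.412 -0.894 -3.391
v 1.339 -0.554 -2.825
v 2.317 -0.904 -3.565
v 1.244 -0.564 -2.999
v 2.212 -0.986 -3.714
v 1.139 -0.646 -3.148
v 2.115 -1.128 -3.813
v 1.042 -0.788 -3.247
v 2.039 -1.309 -3.849
v 0.966 -0.968 -3.283
v 1.996 -1.5 -3.815
v 0.923 -1.16 -3.249
v 1.993 -1.673 -3.717
v 0.92 -1.333 -3.151
v 2.03 -1.802 -3.569
v 0.957 -1.461 -3.004
v 2.101 -1.866 -3.395
v 1.028 -1.526 -2.829
v 2.196 -1.856 -3.221
v 1.123 -1.516 -2.655
v 2.301 -1.774 -3.072
v 1.228 -1.434 -2.506
v 2.398 -1.632 -2.973
v 1.325 -1.292 -2.407
v 2.474 -1.452 -2.937
v 1.401 -1.111 -2.371
f 2 4 1
f 5 2 1
f 1 4 3
f 3 5 1
f 2 8 4
f 6 2 5
f 6 8 2
f 4 8 3
f 7 5 3
f 3 8 7
f 7 6 5
f 8 6 7
f 10 9 13
f 10 13 11
f 11 13 14
f 11 14 12
f 13 9 15
f 13 15 14
f 14 15 16
f 14 16 12
f 15 9 17
f 15 17 16
f 16 17 18
f 16 18 12
f 17 9 19
f 17 19 18
f 18 19 20
f 18 20 12
f 19 9 21
f 19 21 20
f 20 21 22
f 20 22 12
f 21 9 23
f 21 23 22
f 22 23 24
f 22 24 12
f 23 9 25
f 23 25 24
f 24 25 26
f 24 26 12
f 25 9 27
f 25 27 26
f 26 27 28
f 26 28 12
f 27 9 29
f 27 29 28
f 28 29 30
f 28 30 12
f 29 9 31
f 29 31 30
f 30 31 32
f 30 32 12
f 31 9 33
f 31 33 32
f 32 33 34
f 32 34 12
f 33 9 35
f 33 35 34
f 34 35 36
f 34 36 12
f 35 9 37
f 35 37 36
f 36 37 38
f 36 38 12
f 37 9 39
f 37 39 38
f 38 39 40
f 38 40 12
f 39 9 41
f 39 41 40
f 40 41 42
f 40 42 12
f 41 9 10
f 41 10 42
f 42 10 11
f 42 11 12



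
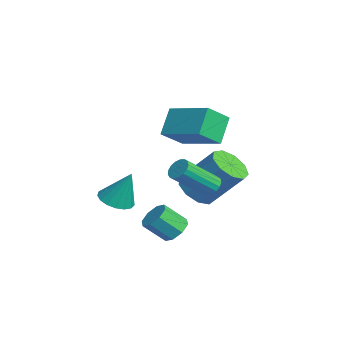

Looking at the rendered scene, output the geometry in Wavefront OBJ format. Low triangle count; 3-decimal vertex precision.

v 1.989 -2.172 -3.819
v 2.319 -1.783 -3.384
v 2.222 -2.66 -2.527
v 1.891 -3.048 -2.961
v 1.812 -1.71 -3.367
v 1.714 -2.587 -2.509
v 1.408 -1.907 -3.614
v 1.311 -2.784 -2.757
v 1.345 -2.259 -3.981
v 1.247 -3.136 -3.124
v 1.658 -2.56 -4.253
v 1.561 -3.437 -3.396
v 2.166 -2.633 -4.271
v 2.068 -3.51 -3.413
v 2.569 -2.436 -4.023
v 2.472 -3.313 -3.166
v 2.633 -2.084 -3.656
v 2.535 -2.961 -2.799
v -3.305 -0.689 -1.409
v -2.865 -1.705 -0.602
v -4.068 -0.135 -0.294
v -3.628 -1.151 0.512
v -1.592 0.511 -0.832
v -1.152 -0.505 -0.026
v -2.355 1.065 0.282
v -1.915 0.049 1.089
v -2.36 -3.69 -3.924
v -1.715 -4.196 -3.902
v -1.96 -3.11 -2.356
v -1.571 -3.867 -4.061
v -1.608 -3.497 -4.188
v -1.818 -3.172 -4.255
v -2.152 -2.966 -4.246
v -2.533 -2.925 -4.163
v -2.875 -3.06 -4.026
v -3.099 -3.34 -3.865
v -3.154 -3.699 -3.718
v -3.027 -4.057 -3.618
v -2.747 -4.331 -3.588
v -2.379 -4.458 -3.635
v -2.006 -4.409 -3.749
v -1.198 -0.602 -3.189
v -0.565 -0.218 -3.768
v 0.19 1.007 -2.131
v -0.442 0.622 -1.551
v -1.108 0.127 -3.775
v -0.353 1.351 -2.138
v -1.693 0.13 -3.508
v -0.937 1.355 -1.871
v -2.046 -0.209 -3.092
v -1.291 1.016 -1.454
v -2.002 -0.732 -2.72
v -1.247 0.492 -1.083
v -1.582 -1.195 -2.568
v -0.827 0.03 -0.931
v -0.982 -1.38 -2.707
v -0.227 -0.155 -1.069
v -0.483 -1.201 -3.07
v 0.272 0.024 -1.433
v -0.318 -0.742 -3.49
v 0.437 0.482 -1.852
v 1.222 -0.598 -1.905
v 1.523 -0.848 -2.277
v 1.878 -2.252 -1.048
v 1.578 -2.002 -0.675
v 1.692 -0.697 -2.153
v 2.047 -2.101 -0.923
v 1.753 -0.523 -1.972
v 2.108 -1.927 -0.742
v 1.692 -0.366 -1.776
v 2.048 -1.77 -0.546
v 1.524 -0.262 -1.609
v 1.88 -1.666 -0.379
v 1.287 -0.236 -1.51
v 1.643 -1.64 -0.28
v 1.035 -0.292 -1.501
v 1.39 -1.696 -0.272
v 0.826 -0.418 -1.585
v 1.181 -1.822 -0.355
v 0.707 -0.586 -1.742
v 1.063 -1.99 -0.513
v 0.707 -0.756 -1.937
v 1.062 -2.16 -0.707
v 0.825 -0.89 -2.124
v 1.18 -2.294 -0.894
v 1.033 -0.957 -2.261
v 1.389 -2.362 -1.031
v 1.285 -0.942 -2.316
v 1.641 -2.346 -1.086
f 2 1 5
f 2 5 3
f 3 5 6
f 3 6 4
f 5 1 7
f 5 7 6
f 6 7 8
f 6 8 4
f 7 1 9
f 7 9 8
f 8 9 10
f 8 10 4
f 9 1 11
f 9 11 10
f 10 11 12
f 10 12 4
f 11 1 13
f 11 13 12
f 12 13 14
f 12 14 4
f 13 1 15
f 13 15 14
f 14 15 16
f 14 16 4
f 15 1 17
f 15 17 16
f 16 17 18
f 16 18 4
f 17 1 2
f 17 2 18
f 18 2 3
f 18 3 4
f 20 22 19
f 23 20 19
f 19 22 21
f 21 23 19
f 20 26 22
f 24 20 23
f 24 26 20
f 22 26 21
f 25 23 21
f 21 26 25
f 25 24 23
f 26 24 25
f 28 27 30
f 28 30 29
f 30 27 31
f 30 31 29
f 31 27 32
f 31 32 29
f 32 27 33
f 32 33 29
f 33 27 34
f 33 34 29
f 34 27 35
f 34 35 29
f 35 27 36
f 35 36 29
f 36 27 37
f 36 37 29
f 37 27 38
f 37 38 29
f 38 27 39
f 38 39 29
f 39 27 40
f 39 40 29
f 40 27 41
f 40 41 29
f 41 27 28
f 41 28 29
f 43 42 46
f 43 46 44
f 44 46 47
f 44 47 45
f 46 42 48
f 46 48 47
f 47 48 49
f 47 49 45
f 48 42 50
f 48 50 49
f 49 50 51
f 49 51 45
f 50 42 52
f 50 52 51
f 51 52 53
f 51 53 45
f 52 42 54
f 52 54 53
f 53 54 55
f 53 55 45
f 54 42 56
f 54 56 55
f 55 56 57
f 55 57 45
f 56 42 58
f 56 58 57
f 57 58 59
f 57 59 45
f 58 42 60
f 58 60 59
f 59 60 61
f 59 61 45
f 60 42 43
f 60 43 61
f 61 43 44
f 61 44 45
f 63 62 66
f 63 66 64
f 64 66 67
f 64 67 65
f 66 62 68
f 66 68 67
f 67 68 69
f 67 69 65
f 68 62 70
f 68 70 69
f 69 70 71
f 69 71 65
f 70 62 72
f 70 72 71
f 71 72 73
f 71 73 65
f 72 62 74
f 72 74 73
f 73 74 75
f 73 75 65
f 74 62 76
f 74 76 75
f 75 76 77
f 75 77 65
f 76 62 78
f 76 78 77
f 77 78 79
f 77 79 65
f 78 62 80
f 78 80 79
f 79 80 81
f 79 81 65
f 80 62 82
f 80 82 81
f 81 82 83
f 81 83 65
f 82 62 84
f 82 84 83
f 83 84 85
f 83 85 65
f 84 62 86
f 84 86 85
f 85 86 87
f 85 87 65
f 86 62 88
f 86 88 87
f 87 88 89
f 87 89 65
f 88 62 63
f 88 63 89
f 89 63 64
f 89 64 65



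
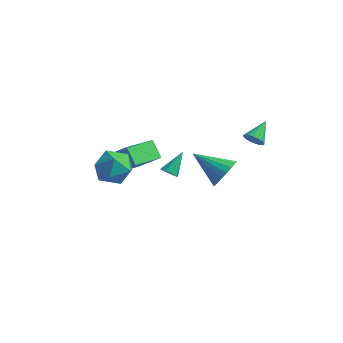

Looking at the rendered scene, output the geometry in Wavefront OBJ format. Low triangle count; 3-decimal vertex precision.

v 3.755 -3.286 1.568
v 4.117 -3.882 2.183
v 2.005 -3.374 2.512
v 4.192 -3.514 2.357
v 4.18 -3.101 2.374
v 4.085 -2.724 2.232
v 3.924 -2.459 1.959
v 3.729 -2.357 1.608
v 3.54 -2.439 1.249
v 3.393 -2.689 0.954
v 3.318 -3.057 0.78
v 3.33 -3.47 0.762
v 3.425 -3.847 0.904
v 3.586 -4.112 1.178
v 3.781 -4.214 1.528
v 3.97 -4.132 1.887
v -2.8 -3.531 1.074
v -1.74 -3.154 0.921
v -2.64 -4.586 -0.421
v -1.58 -4.209 -0.574
v -1.821 -4.883 0.307
v -1.92 -4.231 1.231
v -2.46 -3.509 -0.731
v -2.559 -2.857 0.193
v -1.53 -3.14 -0.194
v -1.135 -3.989 0.447
v -3.245 -3.751 0.053
v -2.85 -4.6 0.694
v -4.358 -1.143 -1.625
v -2.973 -1.155 -0.369
v -3.863 0.731 -2.153
v -2.478 0.719 -0.897
v -3.602 -1.579 -2.463
v -2.217 -1.591 -1.207
v -3.107 0.295 -2.991
v -1.722 0.283 -1.735
v 3.479 0.461 1.452
v 4.077 0.407 1.457
v 3.581 1.659 2.148
v 4.031 0.542 1.231
v 3.876 0.661 1.049
v 3.642 0.74 0.947
v 3.376 0.764 0.945
v 3.131 0.728 1.043
v 2.954 0.638 1.222
v 2.882 0.514 1.447
v 2.928 0.379 1.673
v 3.083 0.26 1.855
v 3.316 0.181 1.957
v 3.582 0.157 1.959
v 3.828 0.194 1.861
v 4.004 0.283 1.681
v -1.871 1.399 -3.83
v -1.664 1.701 -4.227
v -1.649 2.561 -2.83
v -2.029 1.752 -4.206
v -2.32 1.638 -4.009
v -2.401 1.412 -3.728
v -2.233 1.179 -3.495
v -1.896 1.049 -3.419
v -1.547 1.083 -3.535
v -1.349 1.264 -3.789
v -1.396 1.508 -4.063
f 2 1 4
f 2 4 3
f 4 1 5
f 4 5 3
f 5 1 6
f 5 6 3
f 6 1 7
f 6 7 3
f 7 1 8
f 7 8 3
f 8 1 9
f 8 9 3
f 9 1 10
f 9 10 3
f 10 1 11
f 10 11 3
f 11 1 12
f 11 12 3
f 12 1 13
f 12 13 3
f 13 1 14
f 13 14 3
f 14 1 15
f 14 15 3
f 15 1 16
f 15 16 3
f 16 1 2
f 16 2 3
f 17 28 22
f 17 22 18
f 17 18 24
f 17 24 27
f 17 27 28
f 18 22 26
f 22 28 21
f 28 27 19
f 27 24 23
f 24 18 25
f 20 26 21
f 20 21 19
f 20 19 23
f 20 23 25
f 20 25 26
f 21 26 22
f 19 21 28
f 23 19 27
f 25 23 24
f 26 25 18
f 30 32 29
f 33 30 29
f 29 32 31
f 31 33 29
f 30 36 32
f 34 30 33
f 34 36 30
f 32 36 31
f 35 33 31
f 31 36 35
f 35 34 33
f 36 34 35
f 38 37 40
f 38 40 39
f 40 37 41
f 40 41 39
f 41 37 42
f 41 42 39
f 42 37 43
f 42 43 39
f 43 37 44
f 43 44 39
f 44 37 45
f 44 45 39
f 45 37 46
f 45 46 39
f 46 37 47
f 46 47 39
f 47 37 48
f 47 48 39
f 48 37 49
f 48 49 39
f 49 37 50
f 49 50 39
f 50 37 51
f 50 51 39
f 51 37 52
f 51 52 39
f 52 37 38
f 52 38 39
f 54 53 56
f 54 56 55
f 56 53 57
f 56 57 55
f 57 53 58
f 57 58 55
f 58 53 59
f 58 59 55
f 59 53 60
f 59 60 55
f 60 53 61
f 60 61 55
f 61 53 62
f 61 62 55
f 62 53 63
f 62 63 55
f 63 53 54
f 63 54 55



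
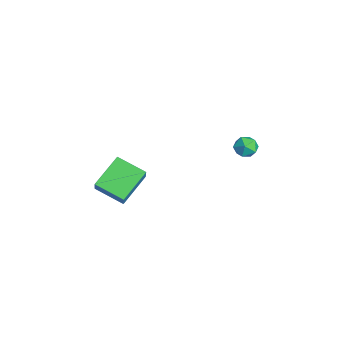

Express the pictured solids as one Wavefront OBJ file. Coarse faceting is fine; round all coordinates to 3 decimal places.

v 0.112 -4.515 -2.075
v 0.676 -4.598 -1.253
v -0.947 -3.274 -1.225
v -0.383 -3.356 -0.403
v 1.043 -3.364 -2.597
v 1.607 -3.446 -1.775
v -0.016 -2.122 -1.747
v 0.548 -2.205 -0.925
v 0 2.733 0.266
v 0.604 2.841 0.517
v 0.416 2.039 -0.437
v 1.02 2.147 -0.186
v 0.564 1.826 0.172
v 0.307 2.255 0.607
v 0.713 2.625 -0.527
v 0.456 3.054 -0.092
v 1.044 2.774 0.027
v 0.952 2.28 0.459
v 0.068 2.6 -0.379
v -0.024 2.106 0.053
f 2 4 1
f 5 2 1
f 1 4 3
f 3 5 1
f 2 8 4
f 6 2 5
f 6 8 2
f 4 8 3
f 7 5 3
f 3 8 7
f 7 6 5
f 8 6 7
f 9 20 14
f 9 14 10
f 9 10 16
f 9 16 19
f 9 19 20
f 10 14 18
f 14 20 13
f 20 19 11
f 19 16 15
f 16 10 17
f 12 18 13
f 12 13 11
f 12 11 15
f 12 15 17
f 12 17 18
f 13 18 14
f 11 13 20
f 15 11 19
f 17 15 16
f 18 17 10



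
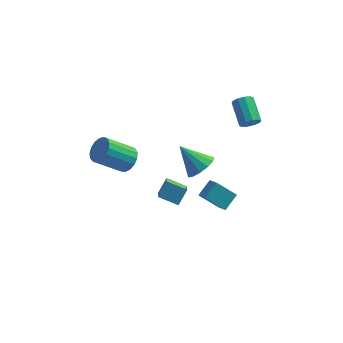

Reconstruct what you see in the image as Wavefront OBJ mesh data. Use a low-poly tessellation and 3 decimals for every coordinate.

v 1.699 -1.886 -3.374
v 2.339 -1.05 -2.758
v 1.292 -1.051 -4.084
v 1.932 -0.215 -3.468
v 2.888 -2.105 -4.312
v 3.528 -1.269 -3.696
v 2.481 -1.27 -5.022
v 3.121 -0.434 -4.406
v 4.193 -0.27 2.376
v 4.46 0.064 1.887
v 3.994 1.504 2.614
v 3.727 1.17 3.104
v 4.078 -0.012 1.791
v 3.611 1.428 2.519
v 3.739 -0.186 1.919
v 3.272 1.254 2.646
v 3.574 -0.393 2.221
v 3.107 1.048 2.949
v 3.646 -0.552 2.583
v 3.179 0.888 3.311
v 3.926 -0.604 2.866
v 3.46 0.836 3.593
v 4.309 -0.528 2.961
v 3.842 0.912 3.689
v 4.648 -0.354 2.834
v 4.181 1.086 3.561
v 4.813 -0.148 2.531
v 4.346 1.293 3.259
v 4.741 0.012 2.169
v 4.274 1.452 2.897
v -2.702 -2.652 1.167
v -2.141 -3.033 1.696
v -3.677 -3.429 3.041
v -4.238 -3.048 2.513
v -2.137 -2.639 1.816
v -3.673 -3.035 3.161
v -2.263 -2.248 1.787
v -3.799 -2.644 3.132
v -2.49 -1.95 1.616
v -4.026 -2.346 2.962
v -2.765 -1.812 1.343
v -4.301 -2.208 2.688
v -3.026 -1.867 1.029
v -4.561 -2.263 2.374
v -3.212 -2.102 0.747
v -4.748 -2.498 2.092
v -3.282 -2.463 0.561
v -4.818 -2.859 1.907
v -3.219 -2.867 0.514
v -4.755 -3.263 1.86
v -3.037 -3.222 0.617
v -4.573 -3.618 1.963
v -2.779 -3.446 0.846
v -4.315 -3.842 2.191
v -2.503 -3.488 1.148
v -4.039 -3.884 2.494
v -2.273 -3.339 1.455
v -3.809 -3.735 2.801
v 1.436 -2.423 0.326
v 1.833 -3.009 1.019
v 0.204 -1.757 1.594
v 2.114 -2.528 1.04
v 2.181 -2.013 0.834
v 2.011 -1.629 0.467
v 1.658 -1.497 0.055
v 1.236 -1.659 -0.271
v 0.877 -2.063 -0.407
v 0.695 -2.582 -0.311
v 0.749 -3.05 -0.013
v 1.021 -3.319 0.393
v 1.425 -3.304 0.777
v 0.188 -3.731 -1.656
v 0.239 -4.649 -0.949
v -0.965 -3.448 -1.205
v -0.914 -4.366 -0.498
v 0.654 -3.094 -0.862
v 0.705 -4.012 -0.155
v -0.499 -2.811 -0.411
v -0.448 -3.729 0.296
f 2 4 1
f 5 2 1
f 1 4 3
f 3 5 1
f 2 8 4
f 6 2 5
f 6 8 2
f 4 8 3
f 7 5 3
f 3 8 7
f 7 6 5
f 8 6 7
f 10 9 13
f 10 13 11
f 11 13 14
f 11 14 12
f 13 9 15
f 13 15 14
f 14 15 16
f 14 16 12
f 15 9 17
f 15 17 16
f 16 17 18
f 16 18 12
f 17 9 19
f 17 19 18
f 18 19 20
f 18 20 12
f 19 9 21
f 19 21 20
f 20 21 22
f 20 22 12
f 21 9 23
f 21 23 22
f 22 23 24
f 22 24 12
f 23 9 25
f 23 25 24
f 24 25 26
f 24 26 12
f 25 9 27
f 25 27 26
f 26 27 28
f 26 28 12
f 27 9 29
f 27 29 28
f 28 29 30
f 28 30 12
f 29 9 10
f 29 10 30
f 30 10 11
f 30 11 12
f 32 31 35
f 32 35 33
f 33 35 36
f 33 36 34
f 35 31 37
f 35 37 36
f 36 37 38
f 36 38 34
f 37 31 39
f 37 39 38
f 38 39 40
f 38 40 34
f 39 31 41
f 39 41 40
f 40 41 42
f 40 42 34
f 41 31 43
f 41 43 42
f 42 43 44
f 42 44 34
f 43 31 45
f 43 45 44
f 44 45 46
f 44 46 34
f 45 31 47
f 45 47 46
f 46 47 48
f 46 48 34
f 47 31 49
f 47 49 48
f 48 49 50
f 48 50 34
f 49 31 51
f 49 51 50
f 50 51 52
f 50 52 34
f 51 31 53
f 51 53 52
f 52 53 54
f 52 54 34
f 53 31 55
f 53 55 54
f 54 55 56
f 54 56 34
f 55 31 57
f 55 57 56
f 56 57 58
f 56 58 34
f 57 31 32
f 57 32 58
f 58 32 33
f 58 33 34
f 60 59 62
f 60 62 61
f 62 59 63
f 62 63 61
f 63 59 64
f 63 64 61
f 64 59 65
f 64 65 61
f 65 59 66
f 65 66 61
f 66 59 67
f 66 67 61
f 67 59 68
f 67 68 61
f 68 59 69
f 68 69 61
f 69 59 70
f 69 70 61
f 70 59 71
f 70 71 61
f 71 59 60
f 71 60 61
f 73 75 72
f 76 73 72
f 72 75 74
f 74 76 72
f 73 79 75
f 77 73 76
f 77 79 73
f 75 79 74
f 78 76 74
f 74 79 78
f 78 77 76
f 79 77 78



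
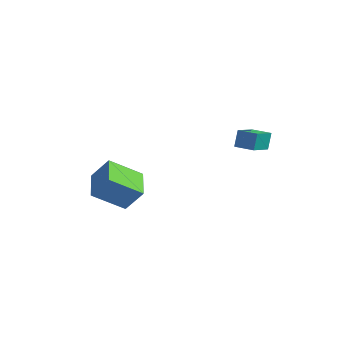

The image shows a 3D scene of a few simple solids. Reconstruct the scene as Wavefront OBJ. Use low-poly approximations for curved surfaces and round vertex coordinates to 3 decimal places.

v 3.635 2.091 2.001
v 3.573 2.317 2.818
v 3.272 3.166 1.676
v 3.21 3.392 2.493
v 4.47 2.368 1.987
v 4.408 2.594 2.804
v 4.107 3.443 1.662
v 4.045 3.669 2.479
v -0.192 -2.088 0.258
v 0.491 -1.718 1.225
v 0.387 -0.837 -0.63
v 1.069 -0.466 0.337
v 0.951 -2.954 -0.217
v 1.633 -2.583 0.75
v 1.529 -1.702 -1.105
v 2.212 -1.332 -0.138
f 2 4 1
f 5 2 1
f 1 4 3
f 3 5 1
f 2 8 4
f 6 2 5
f 6 8 2
f 4 8 3
f 7 5 3
f 3 8 7
f 7 6 5
f 8 6 7
f 10 12 9
f 13 10 9
f 9 12 11
f 11 13 9
f 10 16 12
f 14 10 13
f 14 16 10
f 12 16 11
f 15 13 11
f 11 16 15
f 15 14 13
f 16 14 15



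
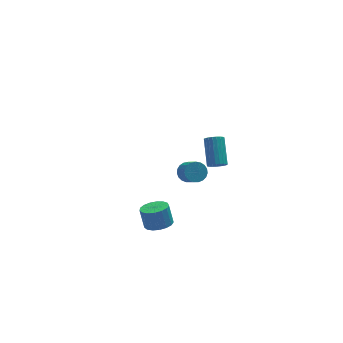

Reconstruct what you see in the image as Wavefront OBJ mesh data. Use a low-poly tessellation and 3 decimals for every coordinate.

v 2.651 -3.564 3.351
v 3.111 -3.418 3.088
v 3.329 -2.09 4.206
v 2.869 -2.236 4.469
v 2.952 -3.298 2.976
v 3.17 -1.969 4.094
v 2.741 -3.224 2.929
v 2.959 -1.895 4.047
v 2.515 -3.208 2.955
v 2.733 -1.88 4.073
v 2.311 -3.254 3.049
v 2.529 -1.926 4.167
v 2.167 -3.354 3.196
v 2.385 -2.026 4.314
v 2.106 -3.49 3.369
v 2.324 -2.162 4.487
v 2.14 -3.639 3.54
v 2.358 -2.311 4.658
v 2.262 -3.775 3.677
v 2.48 -2.446 4.795
v 2.451 -3.874 3.759
v 2.669 -2.546 4.877
v 2.675 -3.92 3.77
v 2.893 -2.592 4.888
v 2.894 -3.905 3.708
v 3.112 -2.576 4.826
v 3.072 -3.83 3.585
v 3.29 -2.502 4.703
v 3.177 -3.71 3.421
v 3.395 -2.381 4.539
v 3.191 -3.564 3.245
v 3.409 -2.235 4.363
v -0.237 -2.317 -2.17
v 0.414 -1.826 -2.262
v 0.267 -1.413 -1.103
v -0.383 -1.903 -1.01
v 0.112 -1.605 -2.38
v -0.035 -1.191 -1.22
v -0.27 -1.546 -2.449
v -0.417 -1.133 -1.289
v -0.644 -1.664 -2.454
v -0.791 -1.251 -1.294
v -0.925 -1.932 -2.394
v -1.072 -1.519 -1.234
v -1.048 -2.287 -2.283
v -1.195 -1.874 -1.123
v -0.986 -2.65 -2.146
v -1.132 -2.237 -0.986
v -0.751 -2.936 -2.014
v -0.898 -2.523 -0.855
v -0.399 -3.08 -1.919
v -0.546 -2.667 -0.759
v -0.01 -3.049 -1.88
v -0.156 -2.636 -0.72
v 0.328 -2.851 -1.908
v 0.181 -2.438 -0.748
v 0.536 -2.53 -1.996
v 0.389 -2.117 -0.836
v 0.567 -2.16 -2.124
v 0.42 -1.747 -0.964
v 3.261 3.868 -3.847
v 3.937 3.804 -4.053
v 4.096 2.807 -3.218
v 3.419 2.872 -3.013
v 3.959 3.995 -3.829
v 4.118 2.998 -2.994
v 3.86 4.164 -3.608
v 4.019 3.167 -2.773
v 3.658 4.282 -3.429
v 3.816 3.286 -2.594
v 3.386 4.329 -3.322
v 3.545 3.332 -2.487
v 3.093 4.296 -3.306
v 3.252 3.299 -2.471
v 2.829 4.189 -3.383
v 2.988 3.192 -2.548
v 2.64 4.026 -3.541
v 2.799 3.029 -2.706
v 2.558 3.837 -3.752
v 2.717 2.84 -2.917
v 2.597 3.652 -3.979
v 2.756 2.656 -3.144
v 2.751 3.506 -4.184
v 2.91 2.509 -3.349
v 2.993 3.421 -4.33
v 3.152 2.425 -3.495
v 3.282 3.415 -4.393
v 3.441 2.418 -3.558
v 3.566 3.486 -4.362
v 3.725 2.489 -3.527
v 3.798 3.624 -4.242
v 3.957 2.627 -3.407
f 2 1 5
f 2 5 3
f 3 5 6
f 3 6 4
f 5 1 7
f 5 7 6
f 6 7 8
f 6 8 4
f 7 1 9
f 7 9 8
f 8 9 10
f 8 10 4
f 9 1 11
f 9 11 10
f 10 11 12
f 10 12 4
f 11 1 13
f 11 13 12
f 12 13 14
f 12 14 4
f 13 1 15
f 13 15 14
f 14 15 16
f 14 16 4
f 15 1 17
f 15 17 16
f 16 17 18
f 16 18 4
f 17 1 19
f 17 19 18
f 18 19 20
f 18 20 4
f 19 1 21
f 19 21 20
f 20 21 22
f 20 22 4
f 21 1 23
f 21 23 22
f 22 23 24
f 22 24 4
f 23 1 25
f 23 25 24
f 24 25 26
f 24 26 4
f 25 1 27
f 25 27 26
f 26 27 28
f 26 28 4
f 27 1 29
f 27 29 28
f 28 29 30
f 28 30 4
f 29 1 31
f 29 31 30
f 30 31 32
f 30 32 4
f 31 1 2
f 31 2 32
f 32 2 3
f 32 3 4
f 34 33 37
f 34 37 35
f 35 37 38
f 35 38 36
f 37 33 39
f 37 39 38
f 38 39 40
f 38 40 36
f 39 33 41
f 39 41 40
f 40 41 42
f 40 42 36
f 41 33 43
f 41 43 42
f 42 43 44
f 42 44 36
f 43 33 45
f 43 45 44
f 44 45 46
f 44 46 36
f 45 33 47
f 45 47 46
f 46 47 48
f 46 48 36
f 47 33 49
f 47 49 48
f 48 49 50
f 48 50 36
f 49 33 51
f 49 51 50
f 50 51 52
f 50 52 36
f 51 33 53
f 51 53 52
f 52 53 54
f 52 54 36
f 53 33 55
f 53 55 54
f 54 55 56
f 54 56 36
f 55 33 57
f 55 57 56
f 56 57 58
f 56 58 36
f 57 33 59
f 57 59 58
f 58 59 60
f 58 60 36
f 59 33 34
f 59 34 60
f 60 34 35
f 60 35 36
f 62 61 65
f 62 65 63
f 63 65 66
f 63 66 64
f 65 61 67
f 65 67 66
f 66 67 68
f 66 68 64
f 67 61 69
f 67 69 68
f 68 69 70
f 68 70 64
f 69 61 71
f 69 71 70
f 70 71 72
f 70 72 64
f 71 61 73
f 71 73 72
f 72 73 74
f 72 74 64
f 73 61 75
f 73 75 74
f 74 75 76
f 74 76 64
f 75 61 77
f 75 77 76
f 76 77 78
f 76 78 64
f 77 61 79
f 77 79 78
f 78 79 80
f 78 80 64
f 79 61 81
f 79 81 80
f 80 81 82
f 80 82 64
f 81 61 83
f 81 83 82
f 82 83 84
f 82 84 64
f 83 61 85
f 83 85 84
f 84 85 86
f 84 86 64
f 85 61 87
f 85 87 86
f 86 87 88
f 86 88 64
f 87 61 89
f 87 89 88
f 88 89 90
f 88 90 64
f 89 61 91
f 89 91 90
f 90 91 92
f 90 92 64
f 91 61 62
f 91 62 92
f 92 62 63
f 92 63 64



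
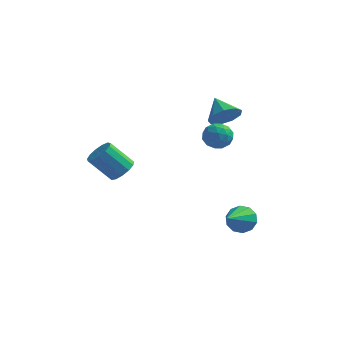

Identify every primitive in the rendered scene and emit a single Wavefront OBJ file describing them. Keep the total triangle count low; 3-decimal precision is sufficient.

v -2.096 -1.666 -0.695
v -1.59 -1.284 -0.175
v -2.778 -1.493 1.135
v -3.284 -1.874 0.615
v -1.855 -0.956 -0.363
v -3.043 -1.164 0.947
v -2.197 -0.853 -0.656
v -3.384 -1.062 0.653
v -2.507 -1.008 -0.962
v -3.694 -1.217 0.347
v -2.686 -1.372 -1.183
v -3.874 -1.581 0.127
v -2.678 -1.829 -1.249
v -3.866 -2.038 0.061
v -2.486 -2.234 -1.139
v -3.673 -2.443 0.171
v -2.169 -2.459 -0.888
v -3.357 -2.668 0.422
v -1.83 -2.432 -0.575
v -3.018 -2.641 0.734
v -1.575 -2.161 -0.301
v -2.763 -2.37 1.008
v -1.486 -1.733 -0.152
v -2.673 -1.942 1.158
v 2.683 0.667 2.825
v 3.463 1.027 3.229
v 1.857 1.593 3.595
v 3.323 1.354 2.685
v 2.884 1.36 2.207
v 2.35 1.041 2.018
v 1.971 0.547 2.207
v 1.926 0.11 2.685
v 2.235 -0.067 3.229
v 2.753 0.099 3.584
v 3.238 0.531 3.584
v 1.836 -0.598 1.696
v 2.182 -0.021 1.158
v 2.918 -0.439 2.562
v 3.264 0.138 2.024
v 2.545 0.331 2.458
v 1.876 0.233 1.923
v 3.224 -0.693 1.797
v 2.555 -0.791 1.262
v 3.04 -0.079 1.22
v 2.62 0.553 1.628
v 2.48 -1.013 2.092
v 2.06 -0.381 2.5
v 1.914 -0.324 1.351
v 3.186 -0.136 2.369
v 2.763 -0.023 2.624
v 2.967 0.316 2.308
v 1.734 -0.175 1.801
v 1.937 0.165 1.484
v 2.151 0.372 2.248
v 3.163 -0.625 2.236
v 3.366 -0.285 1.919
v 2.133 -0.776 1.412
v 2.337 -0.437 1.096
v 2.949 -0.832 1.472
v 2.622 -0.019 1.071
v 3.258 0.075 1.58
v 3.234 -0.413 1.447
v 2.841 -0.471 1.132
v 2.375 0.353 1.311
v 3.011 0.447 1.82
v 2.588 0.56 2.075
v 2.195 0.502 1.761
v 2.879 0.319 1.348
v 2.089 -0.907 1.9
v 2.725 -0.813 2.409
v 2.905 -0.962 1.959
v 2.512 -1.02 1.645
v 1.842 -0.535 2.14
v 2.478 -0.441 2.649
v 2.259 0.011 2.588
v 1.866 -0.047 2.273
v 2.221 -0.779 2.372
v 3.867 -0.262 -4.13
v 4.19 0.131 -3.413
v 3.573 -2.098 -2.99
v 3.652 0.212 -3.421
v 3.196 0.112 -3.7
v 2.997 -0.132 -4.143
v 3.129 -0.425 -4.581
v 3.543 -0.656 -4.847
v 4.081 -0.737 -4.839
v 4.537 -0.637 -4.56
v 4.737 -0.393 -4.117
v 4.604 -0.1 -3.679
f 2 1 5
f 2 5 3
f 3 5 6
f 3 6 4
f 5 1 7
f 5 7 6
f 6 7 8
f 6 8 4
f 7 1 9
f 7 9 8
f 8 9 10
f 8 10 4
f 9 1 11
f 9 11 10
f 10 11 12
f 10 12 4
f 11 1 13
f 11 13 12
f 12 13 14
f 12 14 4
f 13 1 15
f 13 15 14
f 14 15 16
f 14 16 4
f 15 1 17
f 15 17 16
f 16 17 18
f 16 18 4
f 17 1 19
f 17 19 18
f 18 19 20
f 18 20 4
f 19 1 21
f 19 21 20
f 20 21 22
f 20 22 4
f 21 1 23
f 21 23 22
f 22 23 24
f 22 24 4
f 23 1 2
f 23 2 24
f 24 2 3
f 24 3 4
f 26 25 28
f 26 28 27
f 28 25 29
f 28 29 27
f 29 25 30
f 29 30 27
f 30 25 31
f 30 31 27
f 31 25 32
f 31 32 27
f 32 25 33
f 32 33 27
f 33 25 34
f 33 34 27
f 34 25 35
f 34 35 27
f 35 25 26
f 35 26 27
f 36 73 52
f 73 47 76
f 52 76 41
f 73 76 52
f 36 52 48
f 52 41 53
f 48 53 37
f 52 53 48
f 36 48 57
f 48 37 58
f 57 58 43
f 48 58 57
f 36 57 69
f 57 43 72
f 69 72 46
f 57 72 69
f 36 69 73
f 69 46 77
f 73 77 47
f 69 77 73
f 37 53 64
f 53 41 67
f 64 67 45
f 53 67 64
f 41 76 54
f 76 47 75
f 54 75 40
f 76 75 54
f 47 77 74
f 77 46 70
f 74 70 38
f 77 70 74
f 46 72 71
f 72 43 59
f 71 59 42
f 72 59 71
f 43 58 63
f 58 37 60
f 63 60 44
f 58 60 63
f 39 65 51
f 65 45 66
f 51 66 40
f 65 66 51
f 39 51 49
f 51 40 50
f 49 50 38
f 51 50 49
f 39 49 56
f 49 38 55
f 56 55 42
f 49 55 56
f 39 56 61
f 56 42 62
f 61 62 44
f 56 62 61
f 39 61 65
f 61 44 68
f 65 68 45
f 61 68 65
f 40 66 54
f 66 45 67
f 54 67 41
f 66 67 54
f 38 50 74
f 50 40 75
f 74 75 47
f 50 75 74
f 42 55 71
f 55 38 70
f 71 70 46
f 55 70 71
f 44 62 63
f 62 42 59
f 63 59 43
f 62 59 63
f 45 68 64
f 68 44 60
f 64 60 37
f 68 60 64
f 79 78 81
f 79 81 80
f 81 78 82
f 81 82 80
f 82 78 83
f 82 83 80
f 83 78 84
f 83 84 80
f 84 78 85
f 84 85 80
f 85 78 86
f 85 86 80
f 86 78 87
f 86 87 80
f 87 78 88
f 87 88 80
f 88 78 89
f 88 89 80
f 89 78 79
f 89 79 80



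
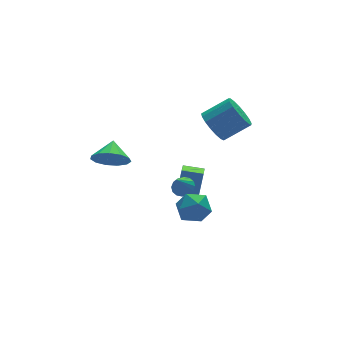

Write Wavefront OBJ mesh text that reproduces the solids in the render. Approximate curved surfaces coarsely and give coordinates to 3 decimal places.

v 2.472 -1.759 2.34
v 2.938 -2.166 1.517
v 4.353 -2.488 2.476
v 3.888 -2.081 3.3
v 3.06 -1.688 1.497
v 4.475 -2.01 2.456
v 3.047 -1.227 1.671
v 4.462 -1.549 2.63
v 2.902 -0.888 1.998
v 4.318 -1.21 2.957
v 2.659 -0.748 2.404
v 4.075 -1.07 3.363
v 2.373 -0.84 2.795
v 3.789 -1.162 3.754
v 2.11 -1.142 3.082
v 3.526 -1.464 4.041
v 1.93 -1.586 3.199
v 3.346 -1.908 4.158
v 1.874 -2.069 3.119
v 3.29 -2.391 4.078
v 1.955 -2.481 2.861
v 3.371 -2.803 3.821
v 2.154 -2.728 2.484
v 3.57 -3.05 3.443
v 2.427 -2.753 2.074
v 3.842 -3.075 3.033
v 2.709 -2.55 1.725
v 4.125 -2.872 2.684
v 0.641 -2.027 -1.667
v 1.131 -1.812 -1.298
v -0.001 -2.473 -0.553
v 0.917 -1.553 -1.318
v 0.629 -1.422 -1.431
v 0.344 -1.452 -1.608
v 0.139 -1.637 -1.8
v 0.068 -1.926 -1.957
v 0.151 -2.243 -2.035
v 0.365 -2.502 -2.015
v 0.653 -2.633 -1.902
v 0.938 -2.603 -1.725
v 1.143 -2.418 -1.533
v 1.214 -2.129 -1.377
v -3.246 -1.561 1.559
v -2.74 -1.261 0.677
v -2.674 -0.639 2.201
v -3.252 -0.953 0.691
v -3.762 -0.839 0.98
v -4.108 -0.953 1.454
v -4.18 -1.261 1.96
v -3.955 -1.664 2.34
v -3.506 -2.034 2.472
v -2.973 -2.254 2.314
v -2.527 -2.254 1.916
v -2.31 -2.034 1.406
v -2.389 -1.664 0.944
v 0.751 -1.021 -2.974
v 1.251 -0.592 -1.615
v 1.37 0.071 -3.546
v 1.87 0.5 -2.187
v 1.73 -1.66 -3.133
v 2.23 -1.231 -1.774
v 2.349 -0.568 -3.705
v 2.849 -0.139 -2.346
v -0.447 -4.026 -2.462
v 0.341 -3.338 -2.572
v 0.239 -4.582 -1.008
v 1.027 -3.894 -1.118
v 0.056 -3.551 -0.908
v -0.368 -3.207 -1.807
v 0.948 -4.713 -1.773
v 0.524 -4.369 -2.672
v 1.204 -3.763 -2.146
v 0.652 -3.045 -1.611
v -0.072 -4.875 -1.969
v -0.624 -4.157 -1.434
f 2 1 5
f 2 5 3
f 3 5 6
f 3 6 4
f 5 1 7
f 5 7 6
f 6 7 8
f 6 8 4
f 7 1 9
f 7 9 8
f 8 9 10
f 8 10 4
f 9 1 11
f 9 11 10
f 10 11 12
f 10 12 4
f 11 1 13
f 11 13 12
f 12 13 14
f 12 14 4
f 13 1 15
f 13 15 14
f 14 15 16
f 14 16 4
f 15 1 17
f 15 17 16
f 16 17 18
f 16 18 4
f 17 1 19
f 17 19 18
f 18 19 20
f 18 20 4
f 19 1 21
f 19 21 20
f 20 21 22
f 20 22 4
f 21 1 23
f 21 23 22
f 22 23 24
f 22 24 4
f 23 1 25
f 23 25 24
f 24 25 26
f 24 26 4
f 25 1 27
f 25 27 26
f 26 27 28
f 26 28 4
f 27 1 2
f 27 2 28
f 28 2 3
f 28 3 4
f 30 29 32
f 30 32 31
f 32 29 33
f 32 33 31
f 33 29 34
f 33 34 31
f 34 29 35
f 34 35 31
f 35 29 36
f 35 36 31
f 36 29 37
f 36 37 31
f 37 29 38
f 37 38 31
f 38 29 39
f 38 39 31
f 39 29 40
f 39 40 31
f 40 29 41
f 40 41 31
f 41 29 42
f 41 42 31
f 42 29 30
f 42 30 31
f 44 43 46
f 44 46 45
f 46 43 47
f 46 47 45
f 47 43 48
f 47 48 45
f 48 43 49
f 48 49 45
f 49 43 50
f 49 50 45
f 50 43 51
f 50 51 45
f 51 43 52
f 51 52 45
f 52 43 53
f 52 53 45
f 53 43 54
f 53 54 45
f 54 43 55
f 54 55 45
f 55 43 44
f 55 44 45
f 57 59 56
f 60 57 56
f 56 59 58
f 58 60 56
f 57 63 59
f 61 57 60
f 61 63 57
f 59 63 58
f 62 60 58
f 58 63 62
f 62 61 60
f 63 61 62
f 64 75 69
f 64 69 65
f 64 65 71
f 64 71 74
f 64 74 75
f 65 69 73
f 69 75 68
f 75 74 66
f 74 71 70
f 71 65 72
f 67 73 68
f 67 68 66
f 67 66 70
f 67 70 72
f 67 72 73
f 68 73 69
f 66 68 75
f 70 66 74
f 72 70 71
f 73 72 65



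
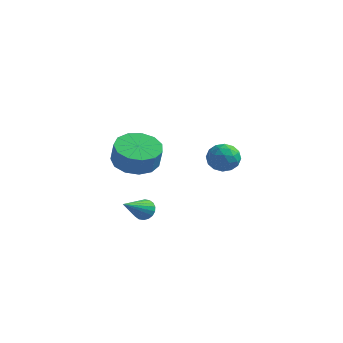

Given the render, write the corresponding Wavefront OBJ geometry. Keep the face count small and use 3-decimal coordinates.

v 0.711 3.418 -2.632
v 1.503 3.728 -2.674
v 1.137 2.452 -1.746
v 1.929 2.762 -1.788
v 1.314 3.214 -1.41
v 1.05 3.811 -1.957
v 1.59 2.369 -2.463
v 1.326 2.966 -3.01
v 2.046 3.081 -2.569
v 1.875 3.602 -1.918
v 0.765 2.578 -2.502
v 0.594 3.099 -1.851
v 1.07 3.658 -2.731
v 1.57 2.522 -1.689
v 1.209 2.787 -1.467
v 1.674 2.97 -1.491
v 0.804 3.706 -2.309
v 1.269 3.889 -2.334
v 1.158 3.586 -1.591
v 1.371 2.291 -2.086
v 1.836 2.474 -2.111
v 0.966 3.21 -2.929
v 1.431 3.393 -2.953
v 1.482 2.594 -2.829
v 1.854 3.46 -2.694
v 2.105 2.892 -2.173
v 1.905 2.661 -2.57
v 1.75 3.012 -2.892
v 1.754 3.766 -2.311
v 2.004 3.199 -1.79
v 1.643 3.464 -1.568
v 1.488 3.815 -1.89
v 2.073 3.386 -2.25
v 0.636 2.981 -2.63
v 0.886 2.414 -2.109
v 1.152 2.365 -2.53
v 0.997 2.716 -2.852
v 0.535 3.288 -2.247
v 0.786 2.72 -1.726
v 0.89 3.168 -1.528
v 0.735 3.519 -1.85
v 0.567 2.794 -2.17
v -0.567 -2.369 0.08
v 0.22 -1.632 0.016
v 0.455 -1.795 1.037
v -0.333 -2.531 1.1
v -0.283 -1.332 0.179
v -0.049 -1.494 1.2
v -0.876 -1.36 0.311
v -0.642 -1.523 1.332
v -1.372 -1.709 0.369
v -1.137 -1.871 1.39
v -1.612 -2.267 0.335
v -1.377 -2.43 1.356
v -1.52 -2.858 0.22
v -1.285 -3.02 1.241
v -1.126 -3.293 0.061
v -0.891 -3.455 1.082
v -0.554 -3.435 -0.093
v -0.32 -3.597 0.928
v 0.013 -3.238 -0.192
v 0.248 -3.401 0.829
v 0.396 -2.766 -0.205
v 0.631 -2.928 0.816
v 0.473 -2.167 -0.127
v 0.708 -2.329 0.894
v -0.801 -1.002 -3.916
v -0.232 -1.084 -3.838
v -1.159 -2.438 -2.824
v -0.294 -0.922 -3.646
v -0.456 -0.777 -3.508
v -0.687 -0.676 -3.45
v -0.94 -0.639 -3.485
v -1.166 -0.675 -3.606
v -1.319 -0.775 -3.788
v -1.37 -0.92 -3.995
v -1.308 -1.081 -4.187
v -1.146 -1.227 -4.325
v -0.915 -1.328 -4.382
v -0.662 -1.364 -4.347
v -0.436 -1.329 -4.227
v -0.283 -1.229 -4.045
f 1 38 17
f 38 12 41
f 17 41 6
f 38 41 17
f 1 17 13
f 17 6 18
f 13 18 2
f 17 18 13
f 1 13 22
f 13 2 23
f 22 23 8
f 13 23 22
f 1 22 34
f 22 8 37
f 34 37 11
f 22 37 34
f 1 34 38
f 34 11 42
f 38 42 12
f 34 42 38
f 2 18 29
f 18 6 32
f 29 32 10
f 18 32 29
f 6 41 19
f 41 12 40
f 19 40 5
f 41 40 19
f 12 42 39
f 42 11 35
f 39 35 3
f 42 35 39
f 11 37 36
f 37 8 24
f 36 24 7
f 37 24 36
f 8 23 28
f 23 2 25
f 28 25 9
f 23 25 28
f 4 30 16
f 30 10 31
f 16 31 5
f 30 31 16
f 4 16 14
f 16 5 15
f 14 15 3
f 16 15 14
f 4 14 21
f 14 3 20
f 21 20 7
f 14 20 21
f 4 21 26
f 21 7 27
f 26 27 9
f 21 27 26
f 4 26 30
f 26 9 33
f 30 33 10
f 26 33 30
f 5 31 19
f 31 10 32
f 19 32 6
f 31 32 19
f 3 15 39
f 15 5 40
f 39 40 12
f 15 40 39
f 7 20 36
f 20 3 35
f 36 35 11
f 20 35 36
f 9 27 28
f 27 7 24
f 28 24 8
f 27 24 28
f 10 33 29
f 33 9 25
f 29 25 2
f 33 25 29
f 44 43 47
f 44 47 45
f 45 47 48
f 45 48 46
f 47 43 49
f 47 49 48
f 48 49 50
f 48 50 46
f 49 43 51
f 49 51 50
f 50 51 52
f 50 52 46
f 51 43 53
f 51 53 52
f 52 53 54
f 52 54 46
f 53 43 55
f 53 55 54
f 54 55 56
f 54 56 46
f 55 43 57
f 55 57 56
f 56 57 58
f 56 58 46
f 57 43 59
f 57 59 58
f 58 59 60
f 58 60 46
f 59 43 61
f 59 61 60
f 60 61 62
f 60 62 46
f 61 43 63
f 61 63 62
f 62 63 64
f 62 64 46
f 63 43 65
f 63 65 64
f 64 65 66
f 64 66 46
f 65 43 44
f 65 44 66
f 66 44 45
f 66 45 46
f 68 67 70
f 68 70 69
f 70 67 71
f 70 71 69
f 71 67 72
f 71 72 69
f 72 67 73
f 72 73 69
f 73 67 74
f 73 74 69
f 74 67 75
f 74 75 69
f 75 67 76
f 75 76 69
f 76 67 77
f 76 77 69
f 77 67 78
f 77 78 69
f 78 67 79
f 78 79 69
f 79 67 80
f 79 80 69
f 80 67 81
f 80 81 69
f 81 67 82
f 81 82 69
f 82 67 68
f 82 68 69

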